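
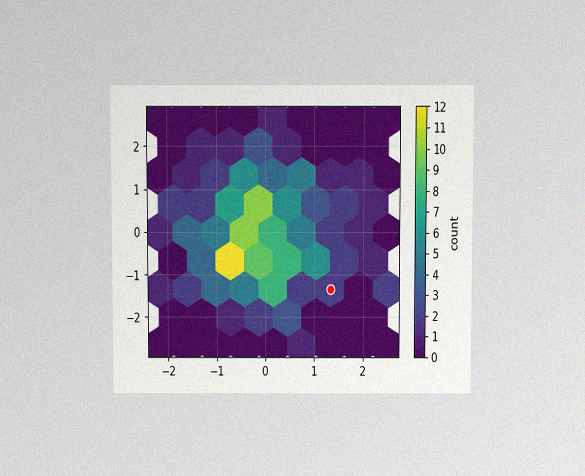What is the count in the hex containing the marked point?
The chart is viewed slightly from above, with some photo noise. The marked hex reads 2 on the colorbar.

2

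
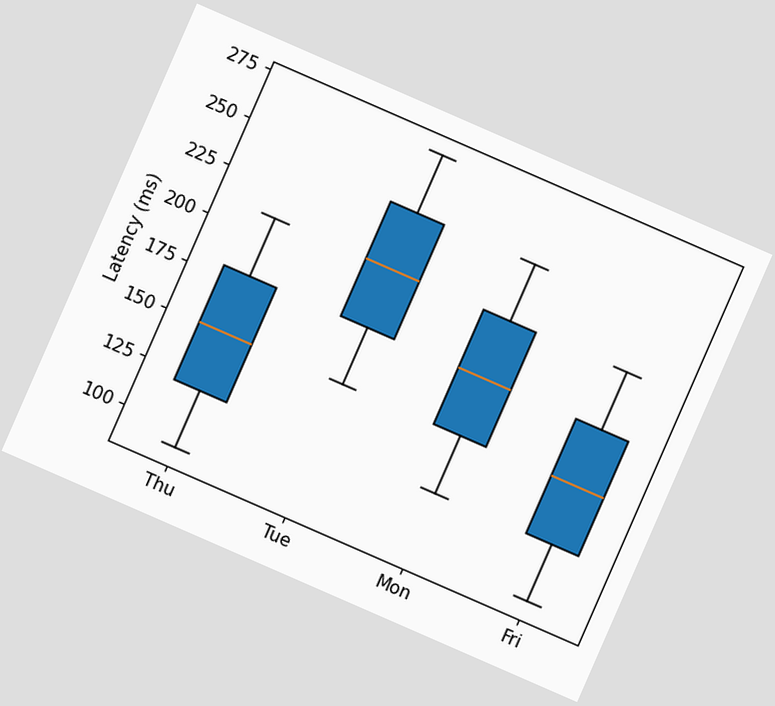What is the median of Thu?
150ms

The chart is tilted about 24° clockwise. The median line in the Thu box sits at 150ms.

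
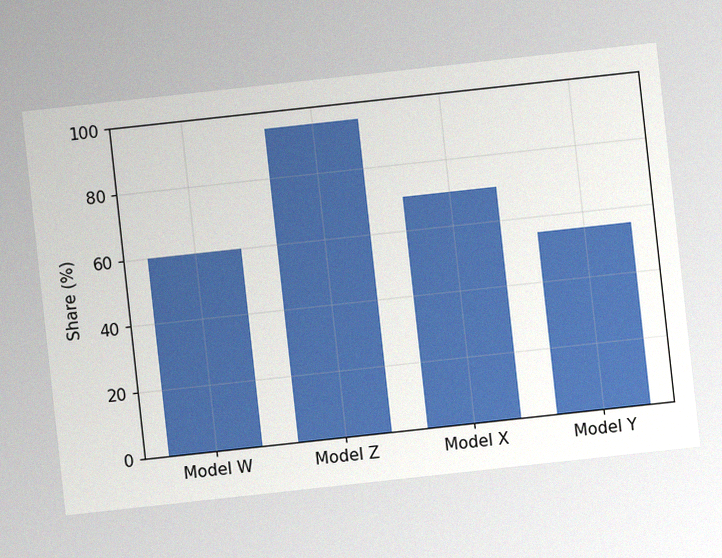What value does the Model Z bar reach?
The chart is tilted about 6° counter-clockwise, with some photo noise. Reading along the chart's y-axis, the Model Z bar reaches 95%.

95%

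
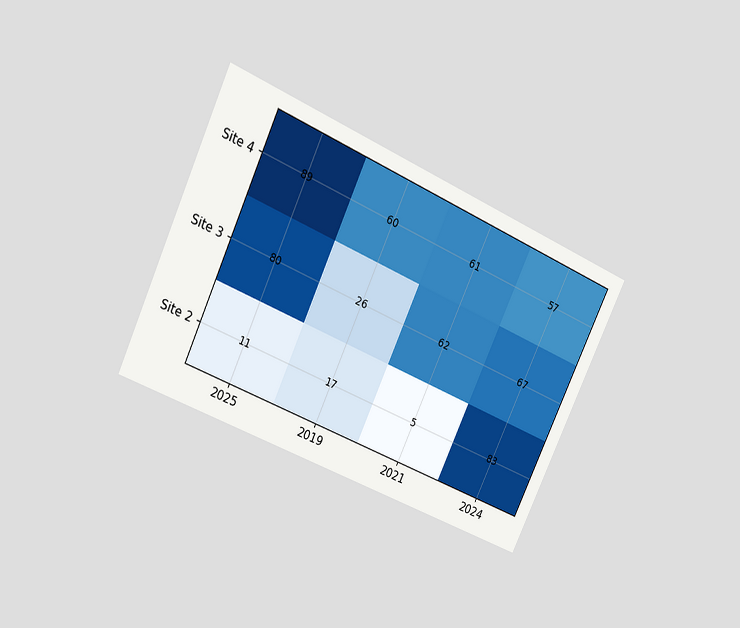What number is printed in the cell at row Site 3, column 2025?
80

The chart is tilted about 25° clockwise and viewed at a slight angle. The (Site 3, 2025) cell reads 80.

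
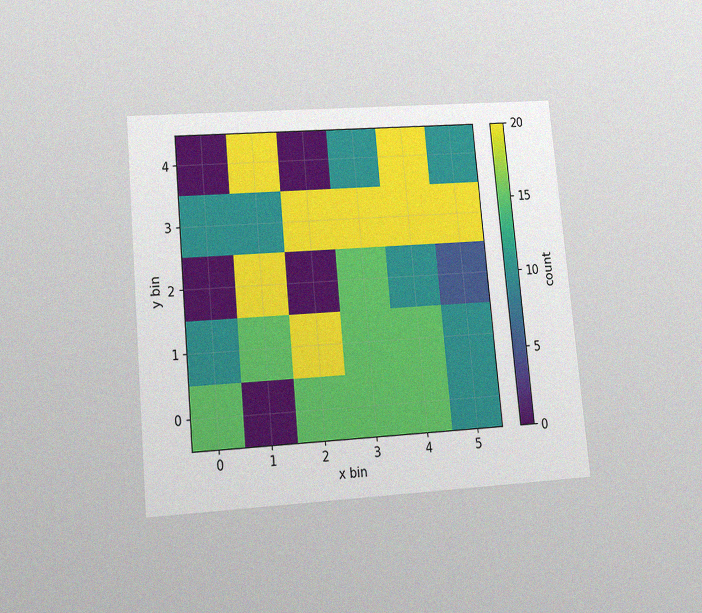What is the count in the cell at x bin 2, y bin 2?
0

The chart is tilted about 5° counter-clockwise and viewed slightly from below, with some photo noise. Matching the cell (2, 2) against the colorbar gives 0.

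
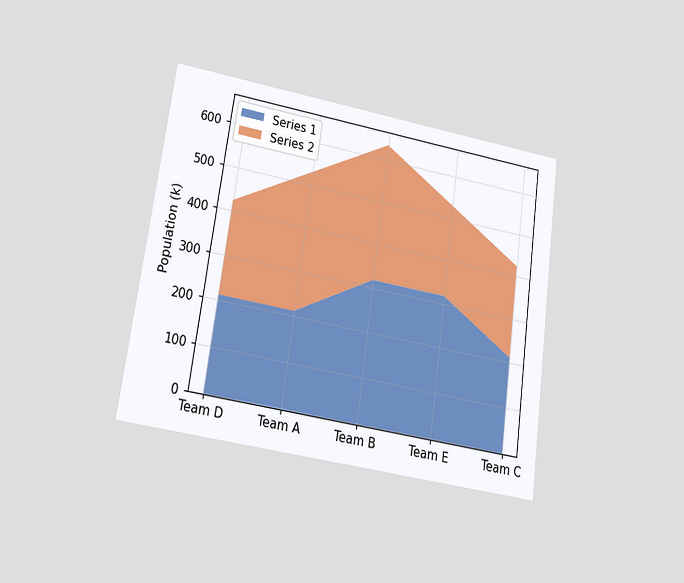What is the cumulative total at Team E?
530k

The chart is tilted about 8° clockwise and viewed at a slight angle. The stacked total at Team E reaches 530k.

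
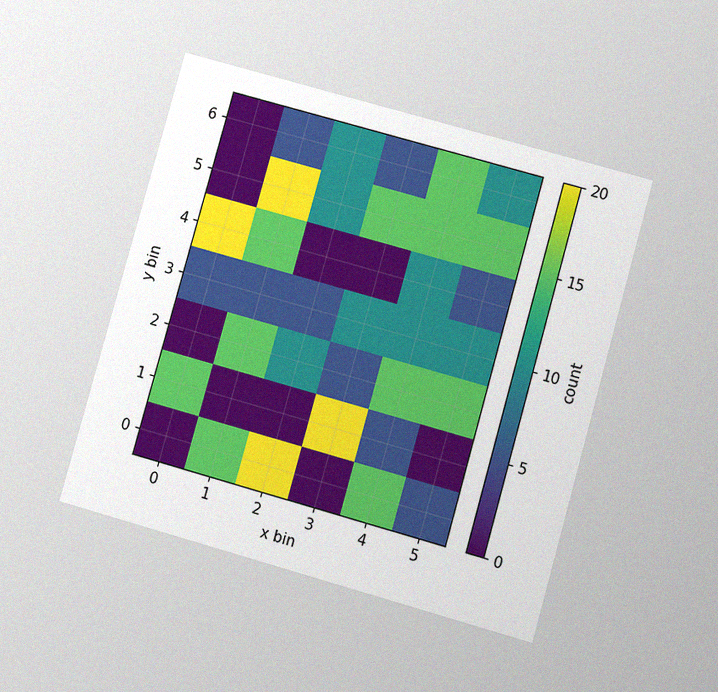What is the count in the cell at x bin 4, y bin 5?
The chart is tilted about 16° clockwise and viewed at a slight angle, with some photo noise. Matching the cell (4, 5) against the colorbar gives 15.

15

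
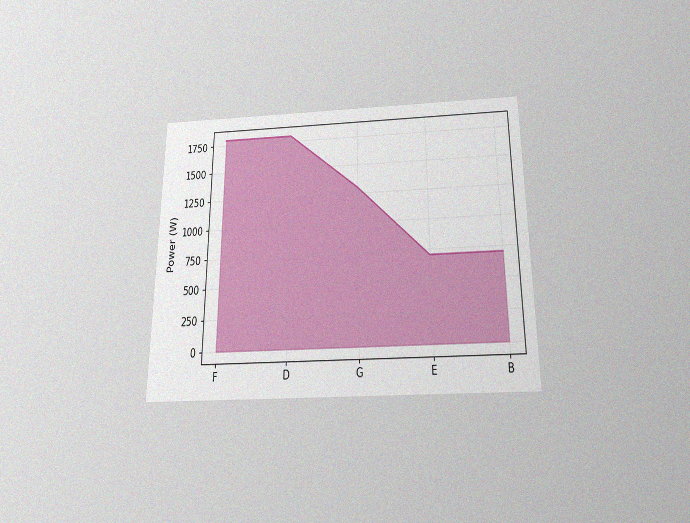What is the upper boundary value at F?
The chart is viewed slightly from below, with some photo noise. At F the upper boundary is at 1800W.

1800W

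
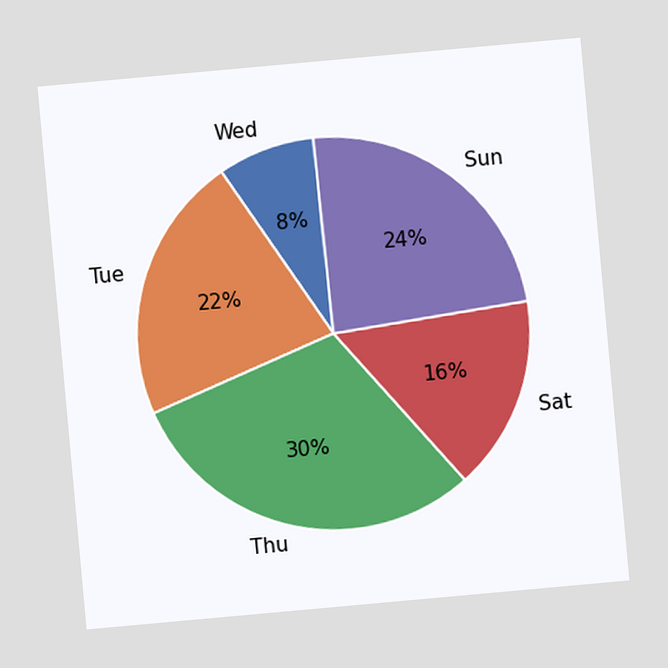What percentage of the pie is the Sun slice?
24%

The chart is tilted about 5° counter-clockwise. The Sun slice takes up 24% of the pie.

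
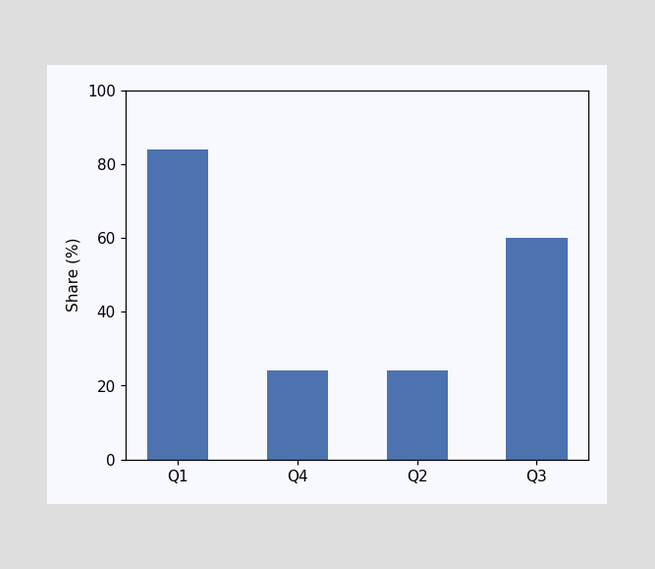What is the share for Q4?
24%

Reading along the chart's y-axis, the Q4 bar reaches 24%.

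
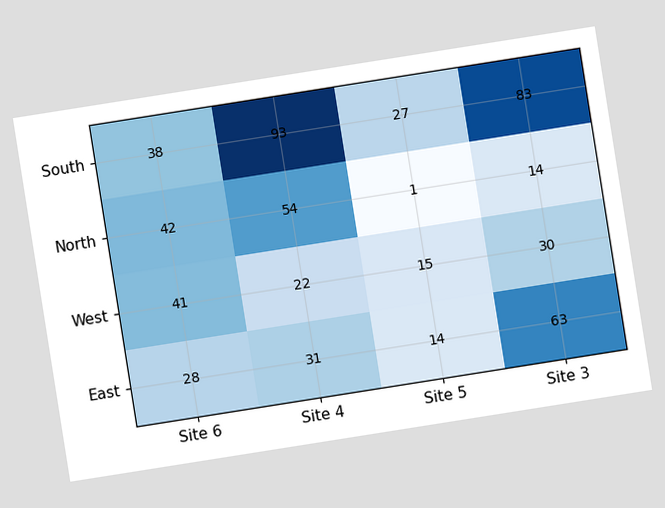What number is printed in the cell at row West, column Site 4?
The chart is tilted about 9° counter-clockwise. The (West, Site 4) cell reads 22.

22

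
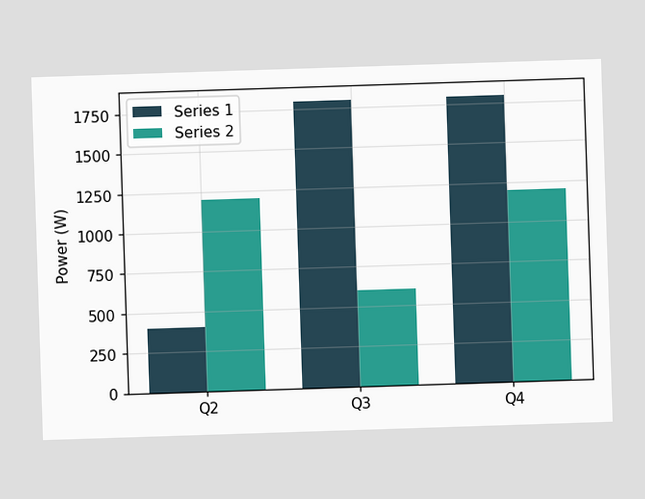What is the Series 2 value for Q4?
1200W

The Series 2 bar at Q4 reaches 1200W on the y-axis.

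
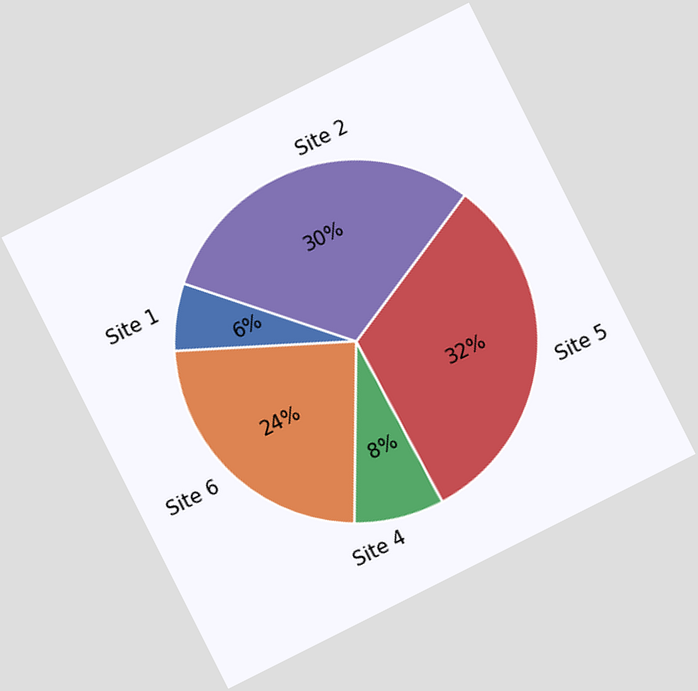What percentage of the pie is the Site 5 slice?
32%

The chart is tilted about 27° counter-clockwise. The Site 5 slice takes up 32% of the pie.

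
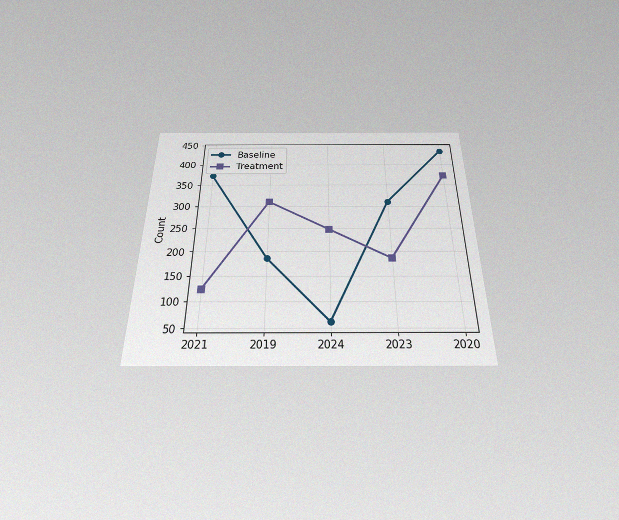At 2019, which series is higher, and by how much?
The chart is viewed slightly from below, with some photo noise. At 2019, Treatment sits above the other line by 124.

Treatment, by 124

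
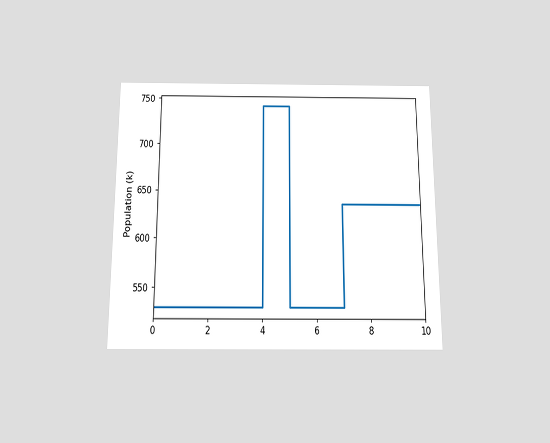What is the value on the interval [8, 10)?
The chart is viewed slightly from below. On [8, 10) the step sits at 636k.

636k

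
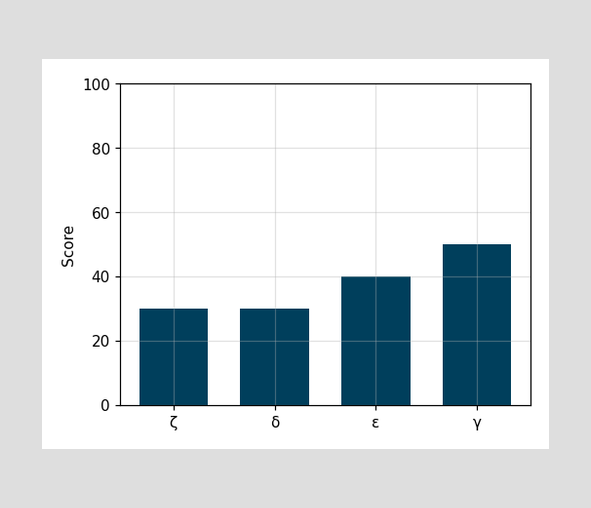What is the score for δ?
30

Reading along the chart's y-axis, the δ bar reaches 30.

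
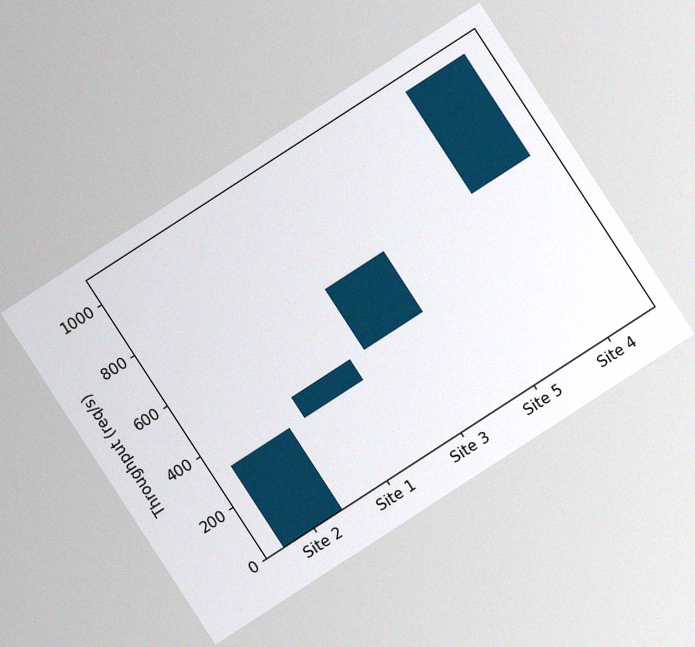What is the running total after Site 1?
The chart is tilted about 33° counter-clockwise, with some photo noise. After Site 1 the running total reaches 400req/s.

400req/s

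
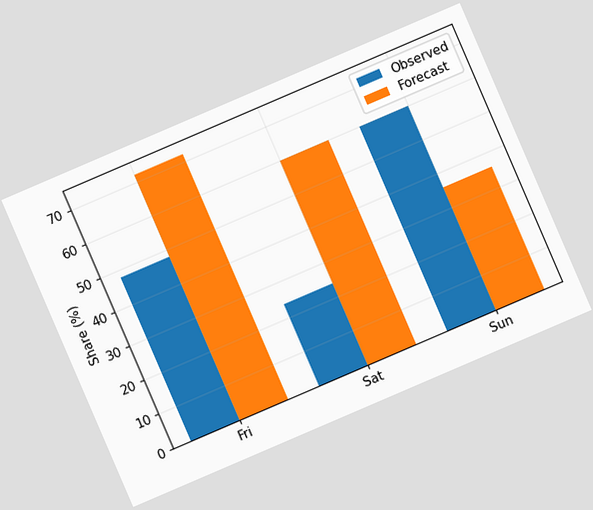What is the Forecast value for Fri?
The chart is tilted about 23° counter-clockwise. The Forecast bar at Fri reaches 72% on the y-axis.

72%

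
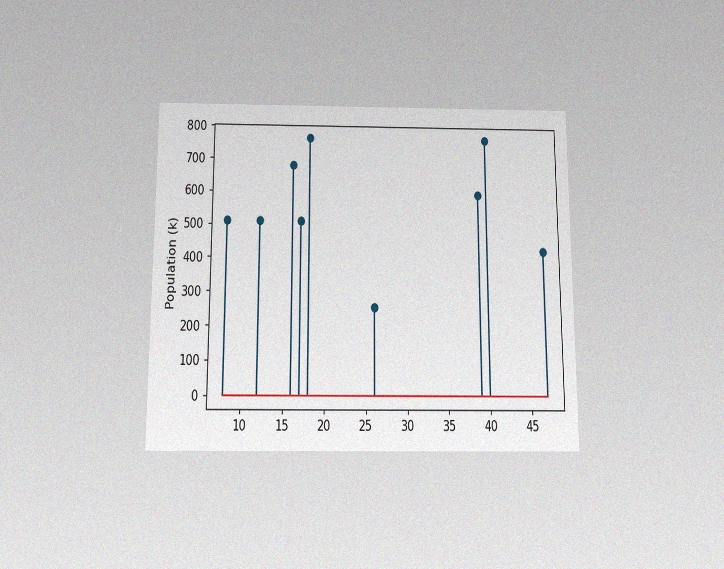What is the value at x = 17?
The chart is viewed slightly from below, with some photo noise. The stem at x=17 reaches 510k.

510k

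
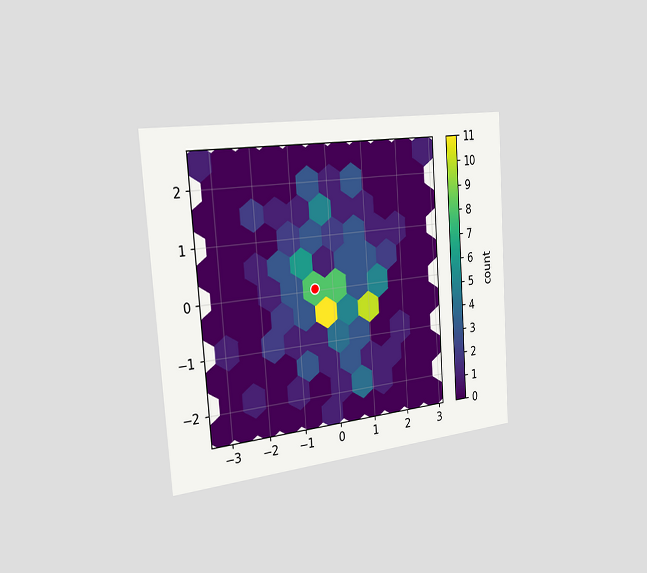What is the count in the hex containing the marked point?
The chart is tilted about 4° counter-clockwise and viewed slightly from the left. The marked hex reads 8 on the colorbar.

8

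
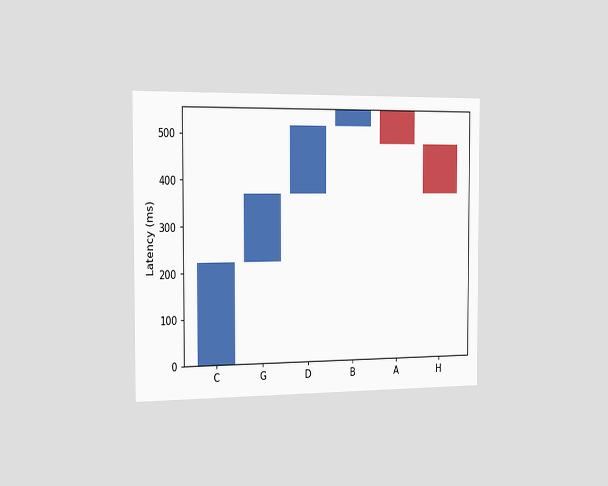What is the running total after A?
The chart is viewed slightly from the left. After A the running total reaches 481ms.

481ms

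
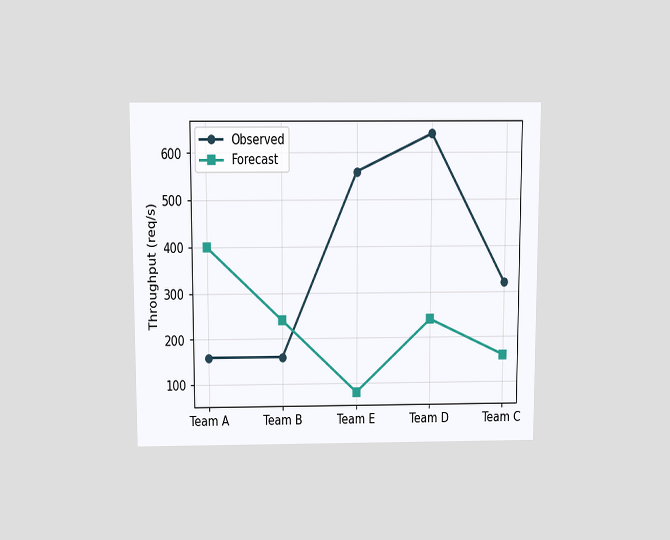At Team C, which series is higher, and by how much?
Observed, by 160req/s

The chart is viewed slightly from above. At Team C, Observed sits above the other line by 160req/s.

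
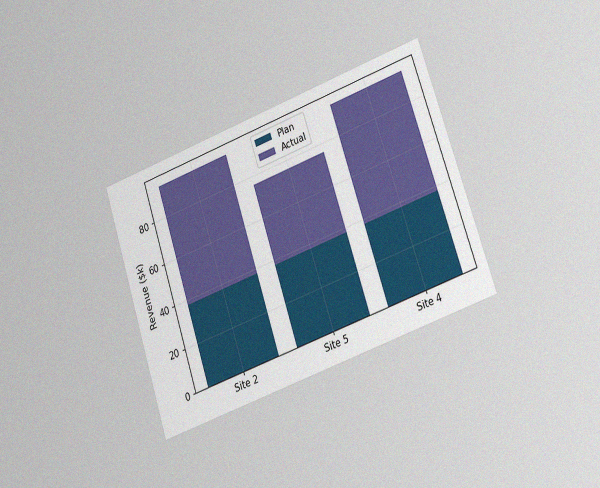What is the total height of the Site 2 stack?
$95k

The chart is tilted about 19° counter-clockwise and viewed slightly from the right, with some photo noise. The Site 2 stack's top reaches $95k on the y-axis.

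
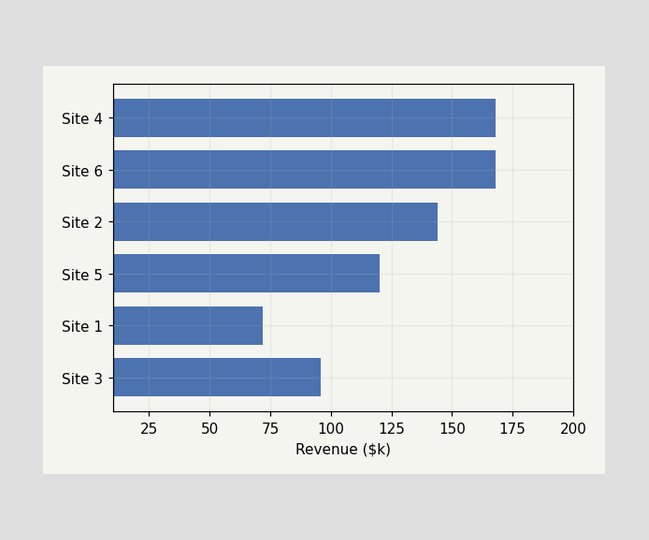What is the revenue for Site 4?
$168k

Reading along the chart's x-axis, the Site 4 bar reaches $168k.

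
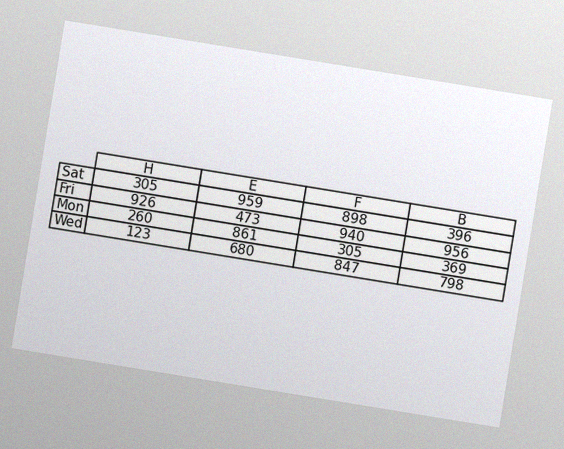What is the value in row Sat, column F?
898

The chart is tilted about 9° clockwise, with some photo noise. The (Sat, F) cell reads 898.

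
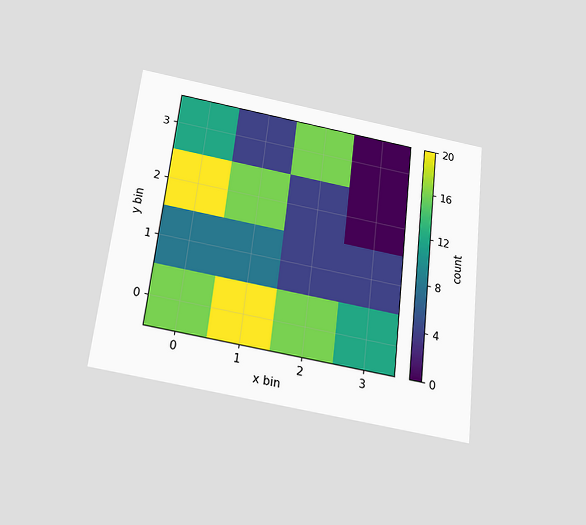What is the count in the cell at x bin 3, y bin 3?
0

The chart is tilted about 6° clockwise and viewed slightly from below. Matching the cell (3, 3) against the colorbar gives 0.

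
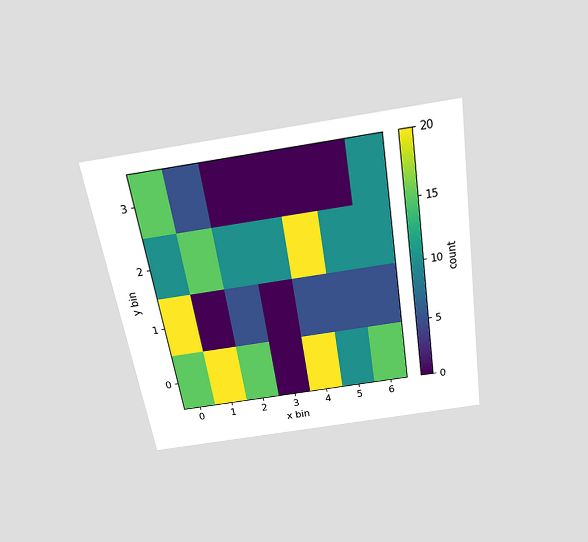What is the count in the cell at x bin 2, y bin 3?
The chart is tilted about 9° counter-clockwise and viewed slightly from above. Matching the cell (2, 3) against the colorbar gives 0.

0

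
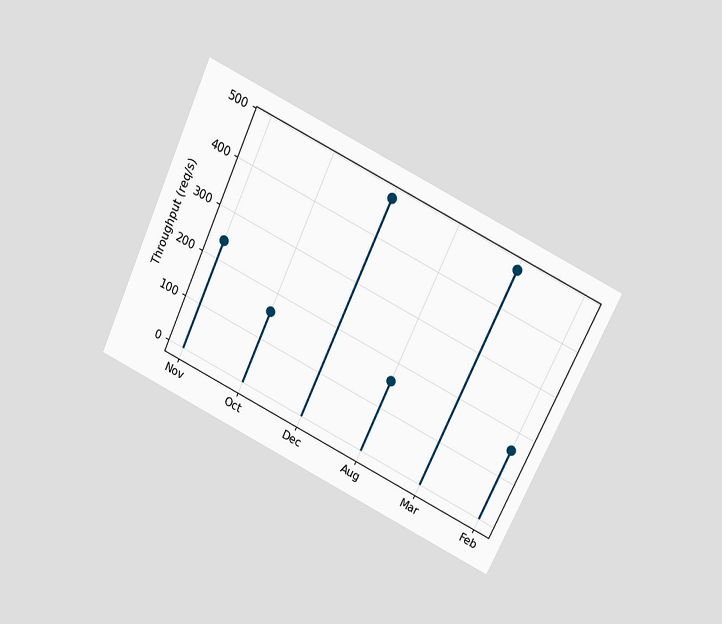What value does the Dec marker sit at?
480req/s

The chart is tilted about 25° clockwise and viewed slightly from above. The Dec marker sits at 480req/s.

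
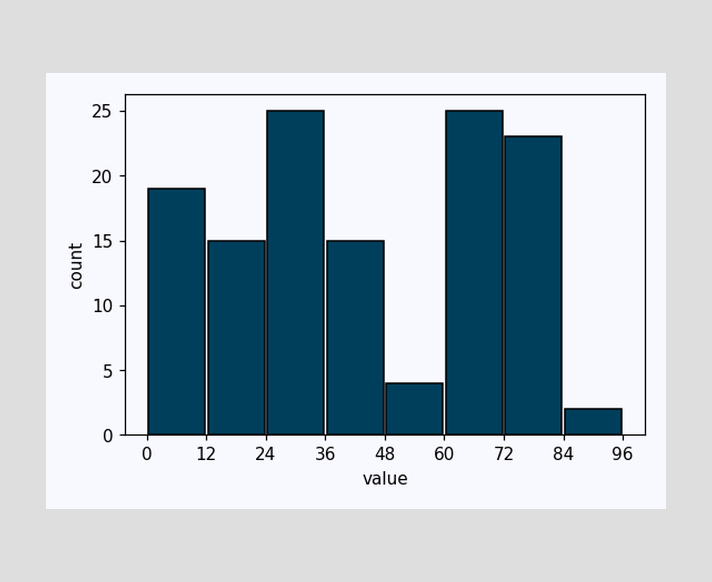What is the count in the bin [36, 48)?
15

The [36, 48) bin has height 15.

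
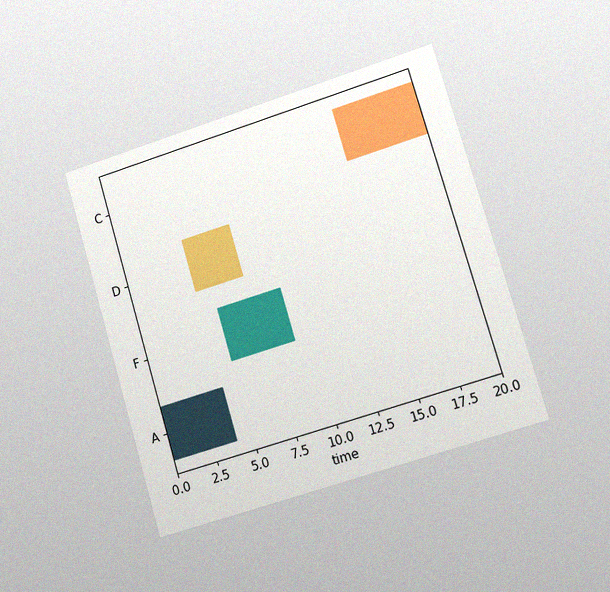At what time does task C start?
The chart is tilted about 17° counter-clockwise and viewed slightly from the right, with some photo noise. The C bar begins at t=15.

15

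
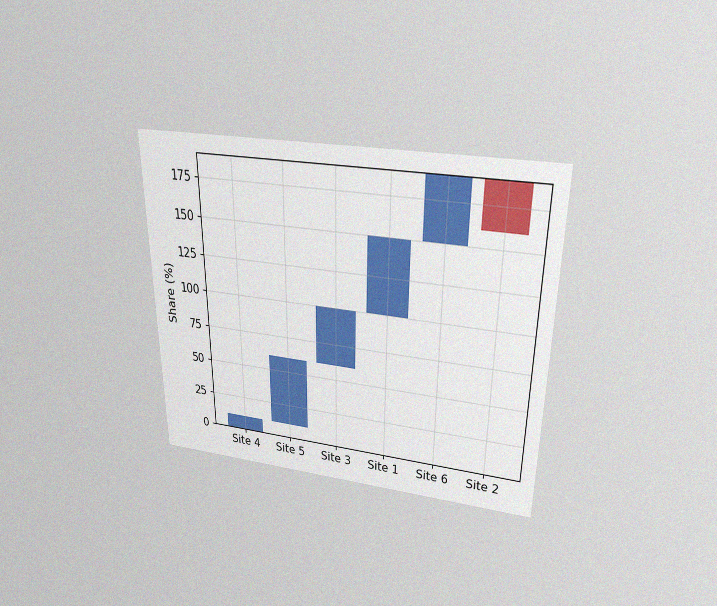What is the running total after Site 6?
190%

The chart is viewed slightly from above, with some photo noise. After Site 6 the running total reaches 190%.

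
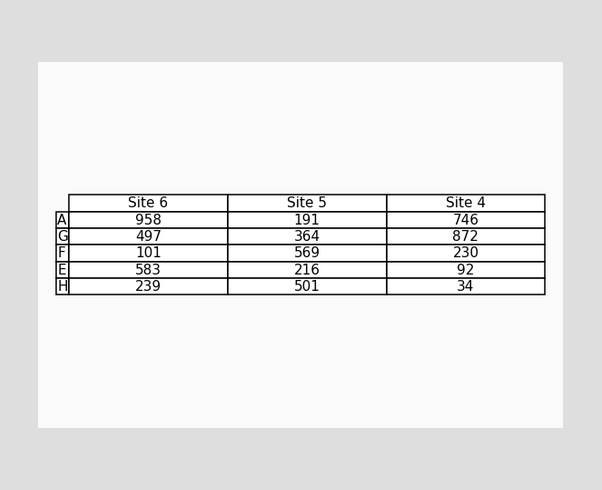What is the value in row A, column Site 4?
The (A, Site 4) cell reads 746.

746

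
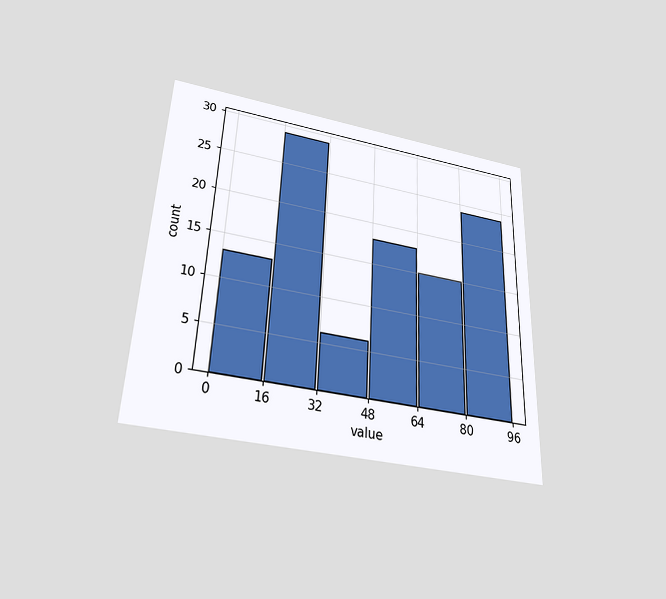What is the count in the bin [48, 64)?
The chart is tilted about 2° clockwise and viewed slightly from below. The [48, 64) bin has height 18.

18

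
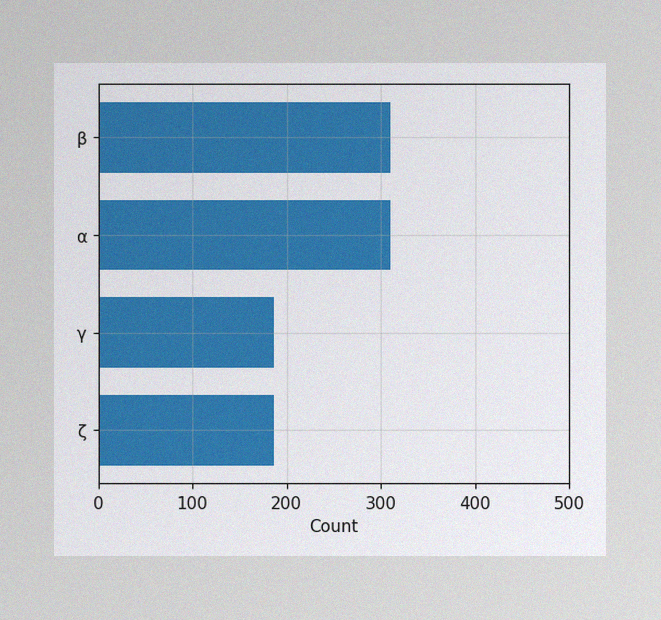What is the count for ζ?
186

The image has some photo noise and uneven lighting. Reading along the chart's x-axis, the ζ bar reaches 186.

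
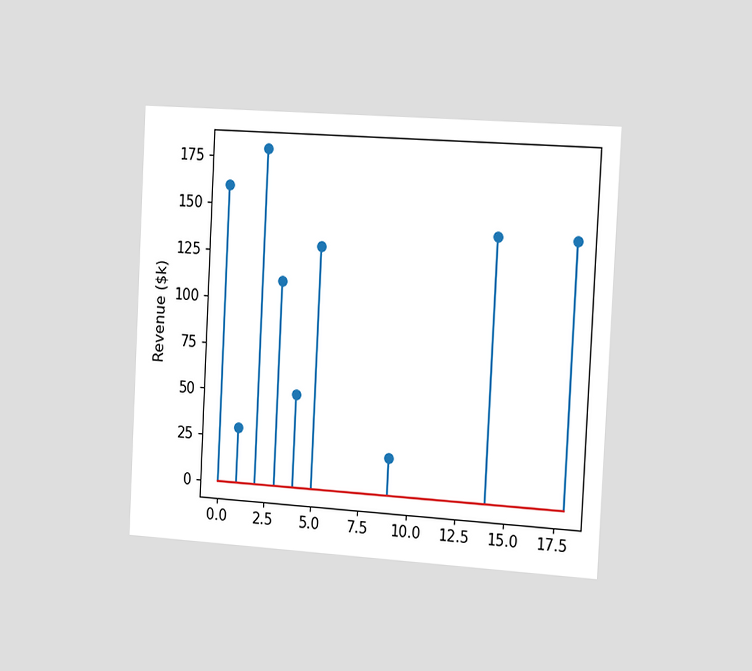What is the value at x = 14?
$140k

The chart is tilted about 3° clockwise and viewed slightly from the right. The stem at x=14 reaches $140k.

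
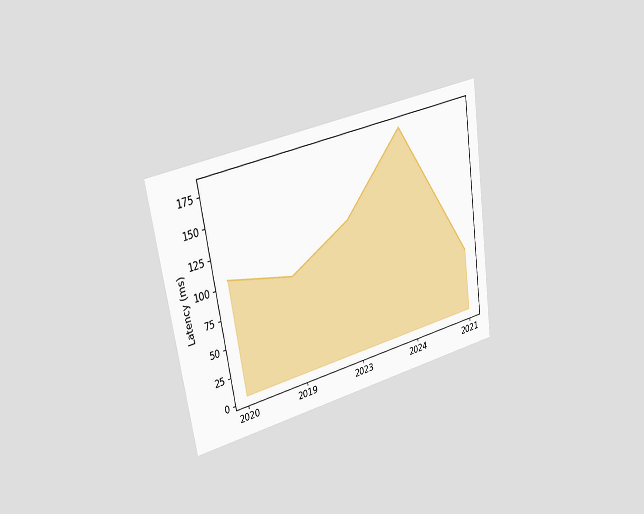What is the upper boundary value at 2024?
180ms

The chart is tilted about 9° counter-clockwise and viewed slightly from the left. At 2024 the upper boundary is at 180ms.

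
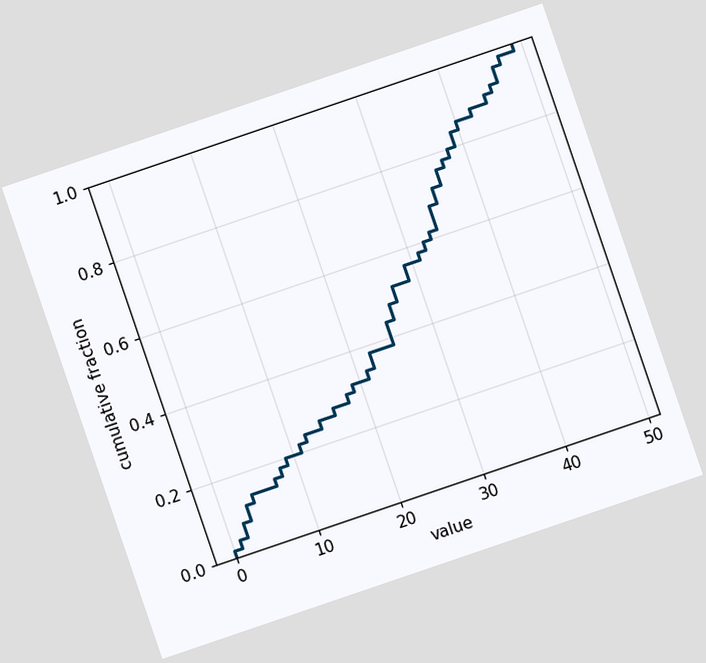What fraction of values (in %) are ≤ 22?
The chart is tilted about 19° counter-clockwise. At x=22 the ECDF step is at 38%.

38%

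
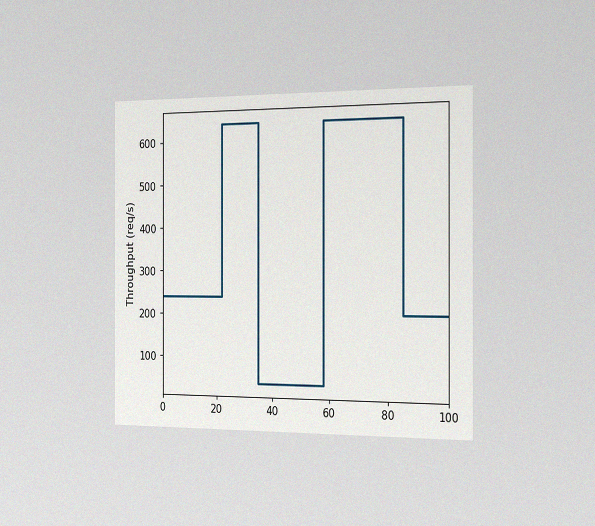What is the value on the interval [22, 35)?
640req/s

The chart is viewed slightly from the right, with some photo noise. On [22, 35) the step sits at 640req/s.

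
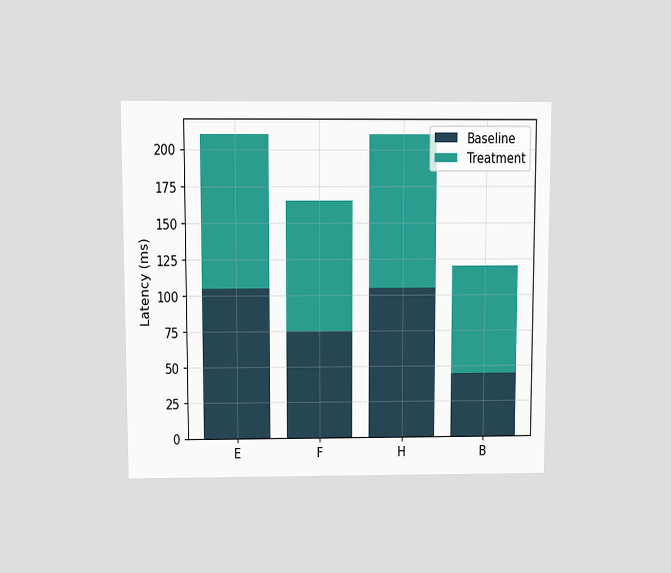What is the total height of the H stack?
The chart is viewed slightly from above. The H stack's top reaches 210ms on the y-axis.

210ms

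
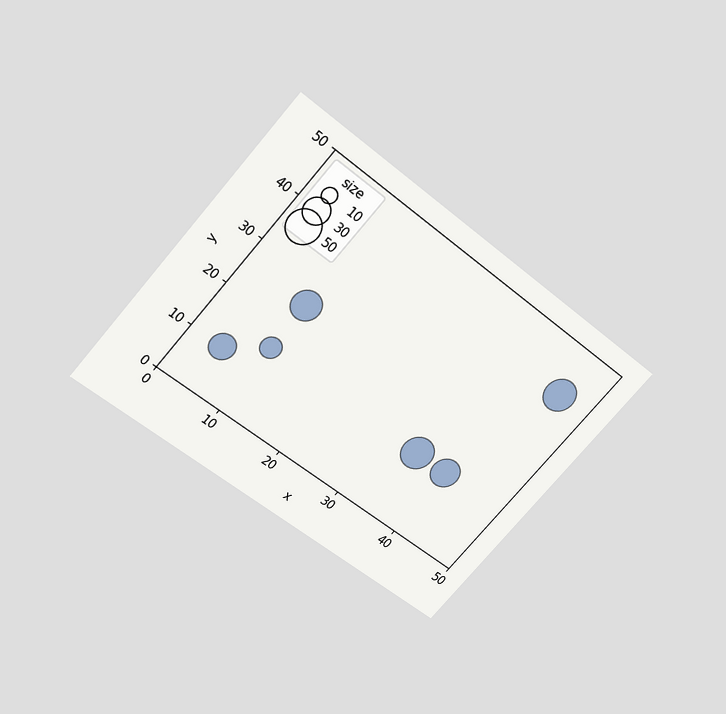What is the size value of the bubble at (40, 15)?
40

The chart is tilted about 41° clockwise and viewed slightly from above. Matching the bubble at (40, 15) against the size legend gives 40.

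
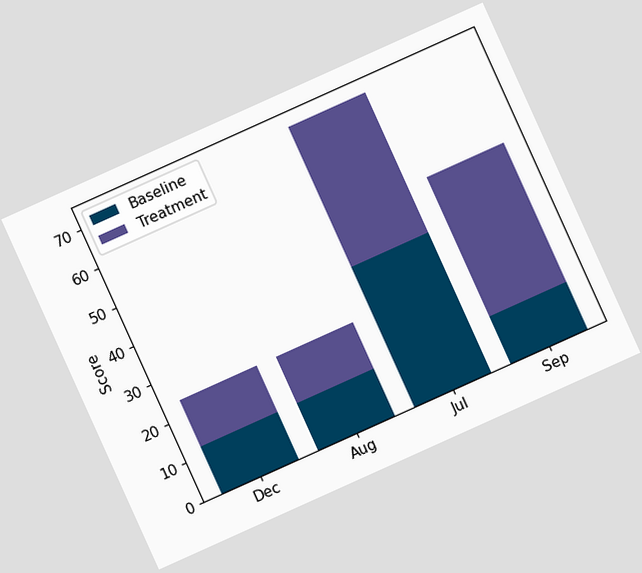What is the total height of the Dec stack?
The chart is tilted about 24° counter-clockwise. The Dec stack's top reaches 24 on the y-axis.

24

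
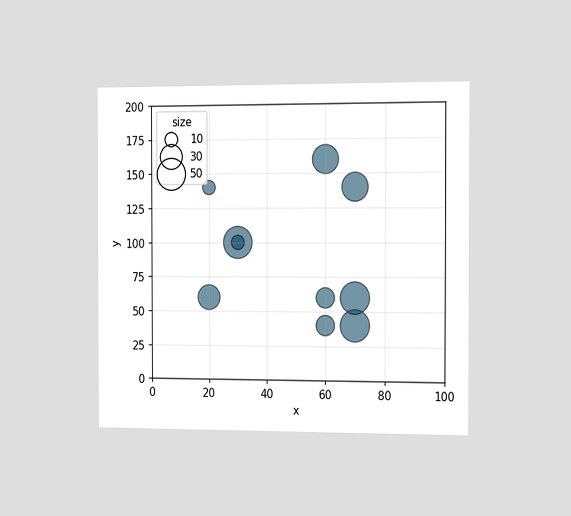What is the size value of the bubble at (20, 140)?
The chart is viewed slightly from the right. Matching the bubble at (20, 140) against the size legend gives 10.

10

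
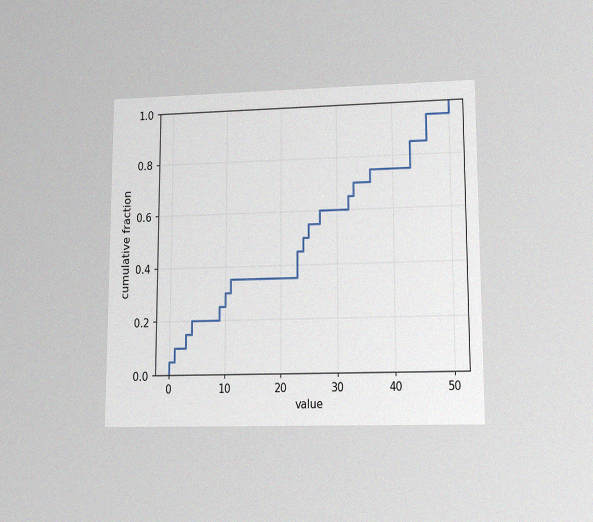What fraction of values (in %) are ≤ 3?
The chart is viewed at a slight angle, with some photo noise. At x=3 the ECDF step is at 15%.

15%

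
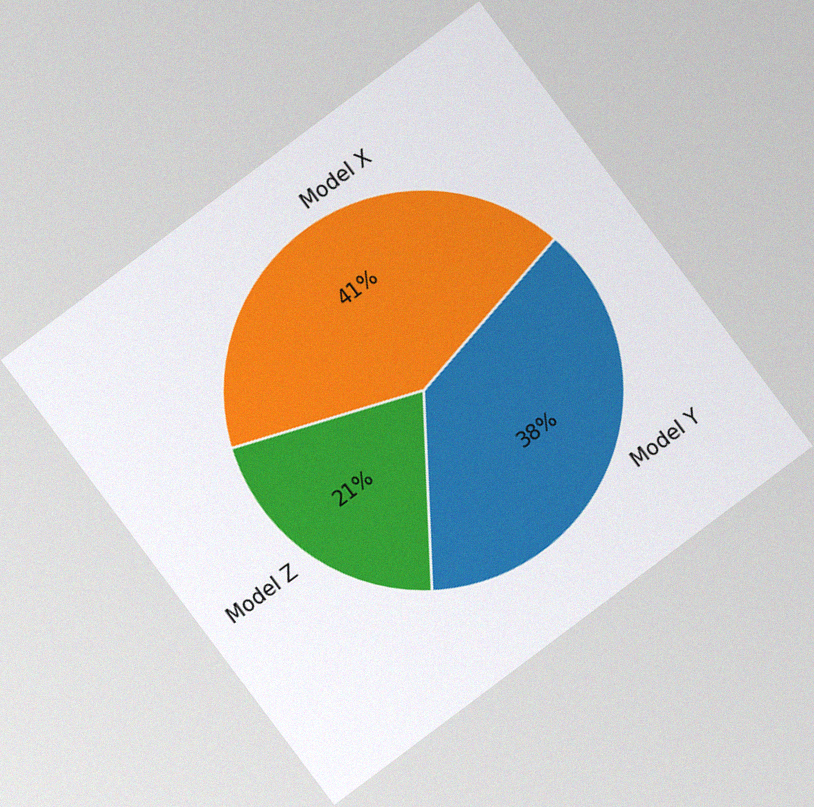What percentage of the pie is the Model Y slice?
The chart is tilted about 37° counter-clockwise, with some photo noise. The Model Y slice takes up 38% of the pie.

38%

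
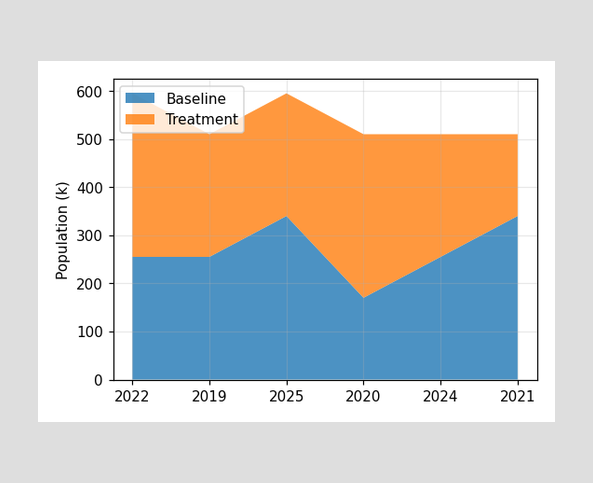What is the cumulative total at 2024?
510k

The stacked total at 2024 reaches 510k.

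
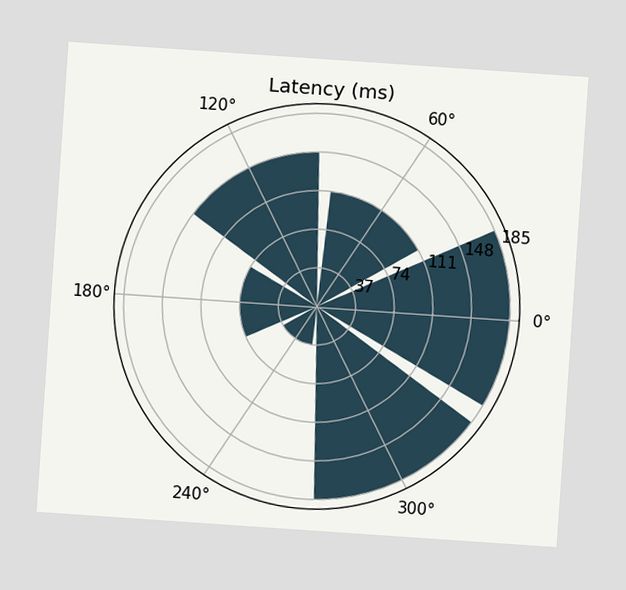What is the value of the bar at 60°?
111ms

The chart is tilted about 4° clockwise. The bar at 60° reaches 111ms on the radial axis.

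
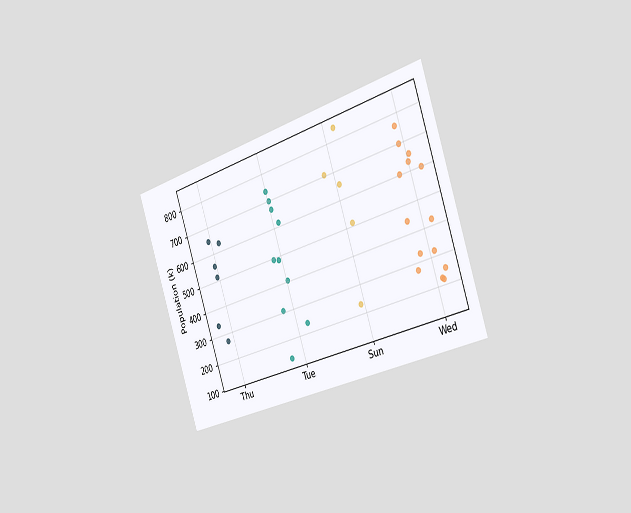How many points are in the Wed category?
14

The chart is tilted about 19° counter-clockwise and viewed slightly from the right. Counting the markers in the Wed column gives 14.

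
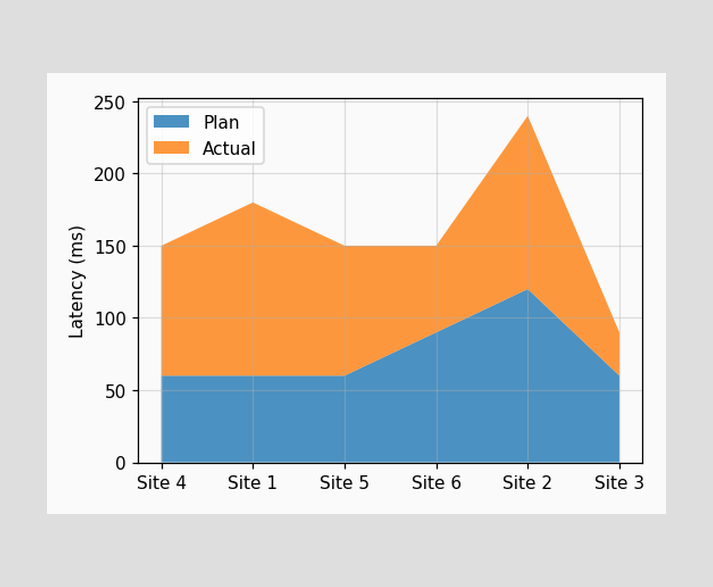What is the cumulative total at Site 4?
150ms

The stacked total at Site 4 reaches 150ms.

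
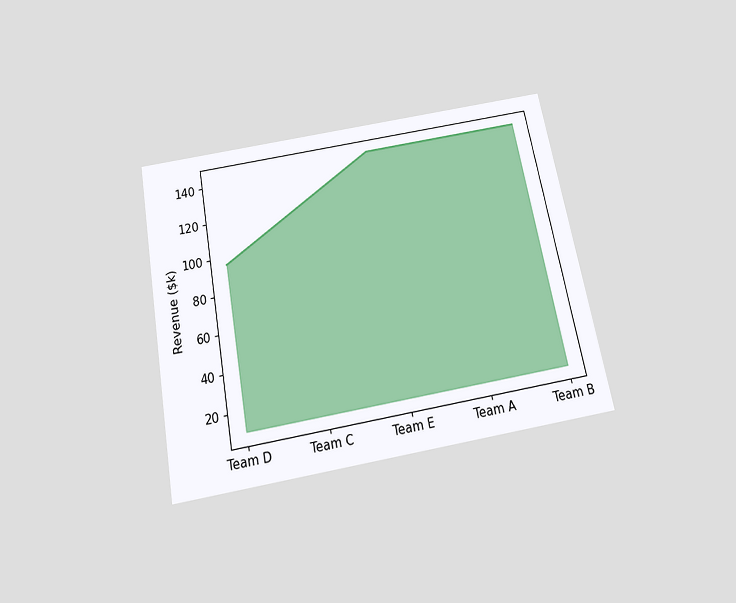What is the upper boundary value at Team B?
$144k

The chart is tilted about 10° counter-clockwise and viewed slightly from below. At Team B the upper boundary is at $144k.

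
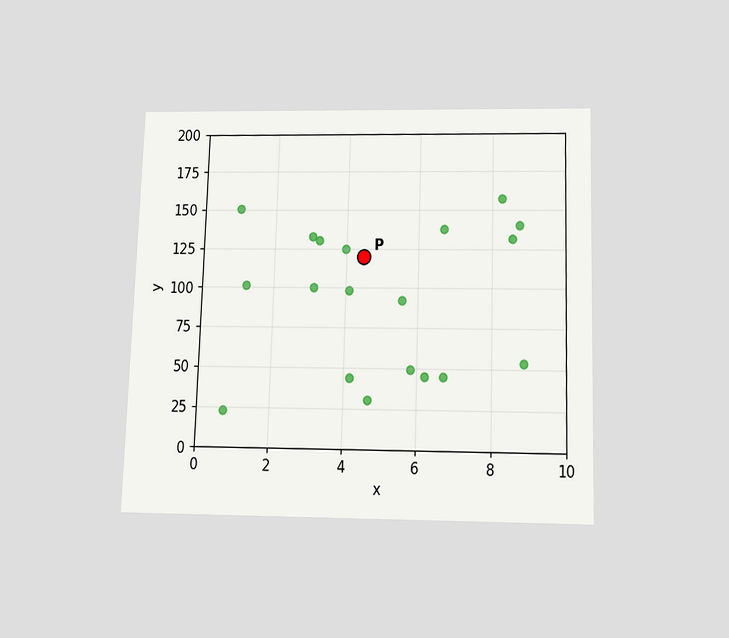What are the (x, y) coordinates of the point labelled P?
The chart is viewed slightly from below. Following the gridlines from P to each axis, P sits at (4.5, 120).

(4.5, 120)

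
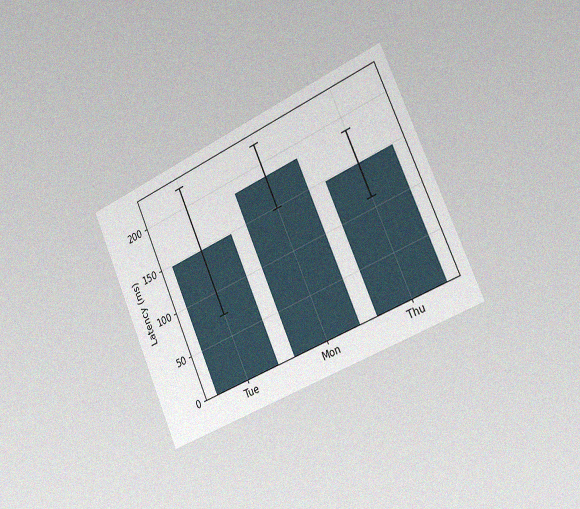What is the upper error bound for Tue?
222ms

The chart is tilted about 24° counter-clockwise and viewed slightly from the right, with some photo noise. The Tue bar's upper whisker reaches 222ms.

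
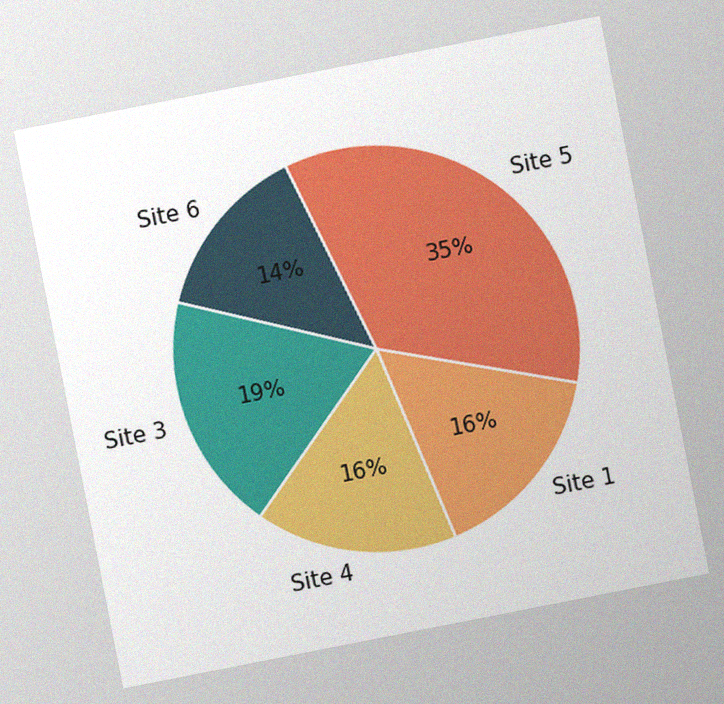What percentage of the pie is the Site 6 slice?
14%

The chart is tilted about 11° counter-clockwise, with some photo noise. The Site 6 slice takes up 14% of the pie.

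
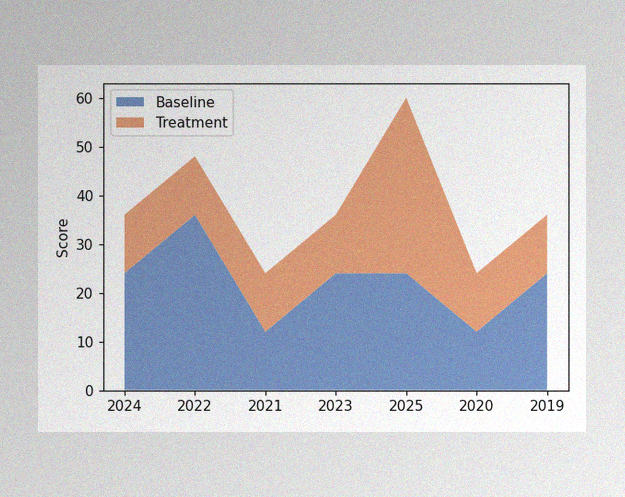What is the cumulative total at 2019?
36

The image has some photo noise and uneven lighting. The stacked total at 2019 reaches 36.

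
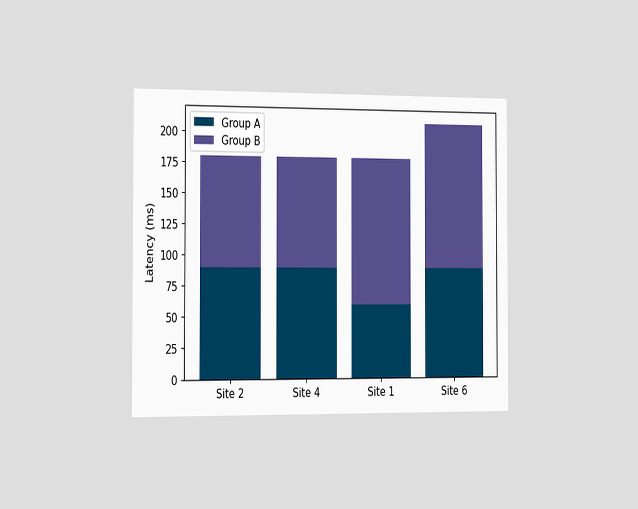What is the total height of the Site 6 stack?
The chart is viewed slightly from the left. The Site 6 stack's top reaches 210ms on the y-axis.

210ms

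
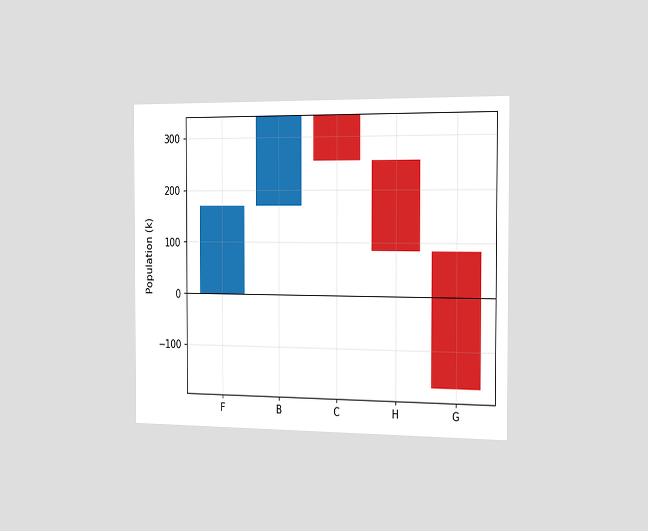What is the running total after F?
The chart is viewed slightly from the right. After F the running total reaches 170k.

170k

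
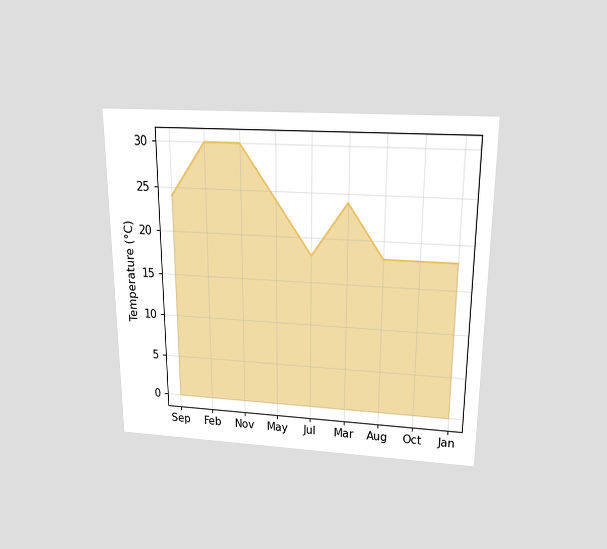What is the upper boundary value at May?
24°C

The chart is viewed slightly from above. At May the upper boundary is at 24°C.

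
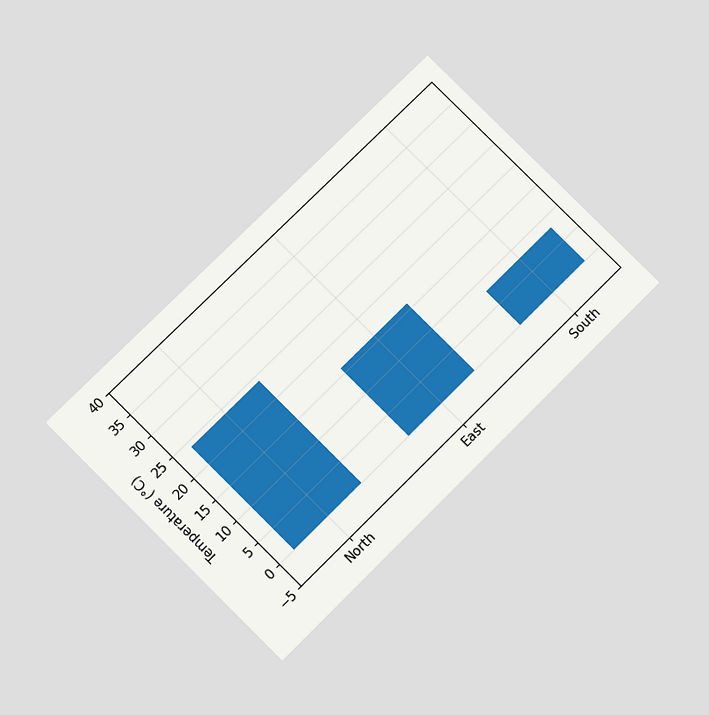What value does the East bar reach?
16°C

The chart is tilted about 45° counter-clockwise and viewed slightly from below. Reading along the chart's y-axis, the East bar reaches 16°C.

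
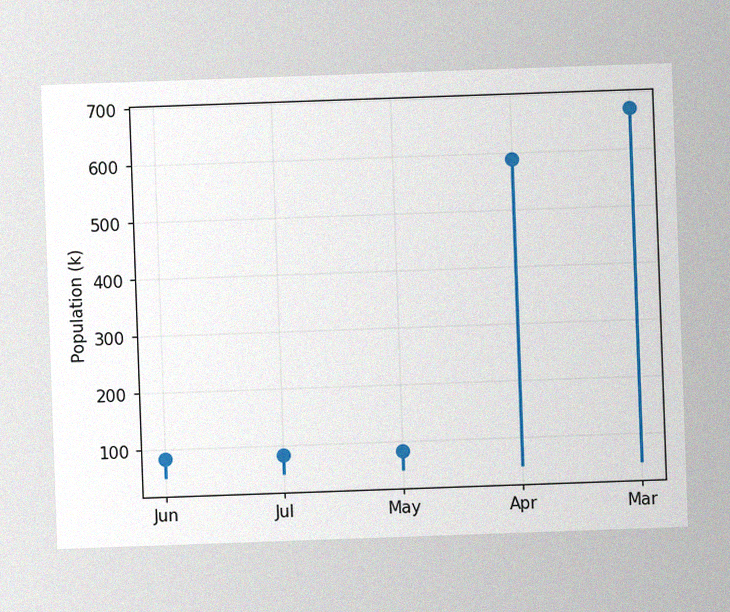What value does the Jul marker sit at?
84k

The chart is tilted about 2° counter-clockwise, with some photo noise. The Jul marker sits at 84k.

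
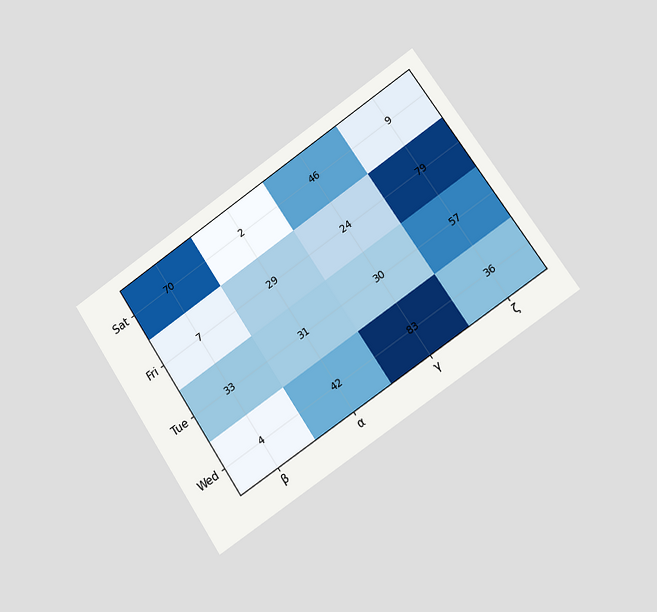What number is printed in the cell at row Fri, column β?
7

The chart is tilted about 34° counter-clockwise and viewed at a slight angle. The (Fri, β) cell reads 7.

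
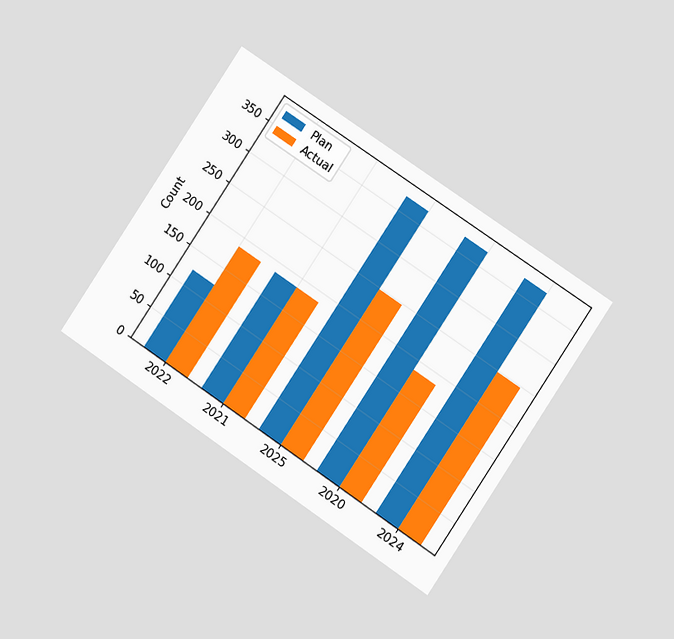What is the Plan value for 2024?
The chart is tilted about 34° clockwise and viewed at a slight angle. The Plan bar at 2024 reaches 372 on the y-axis.

372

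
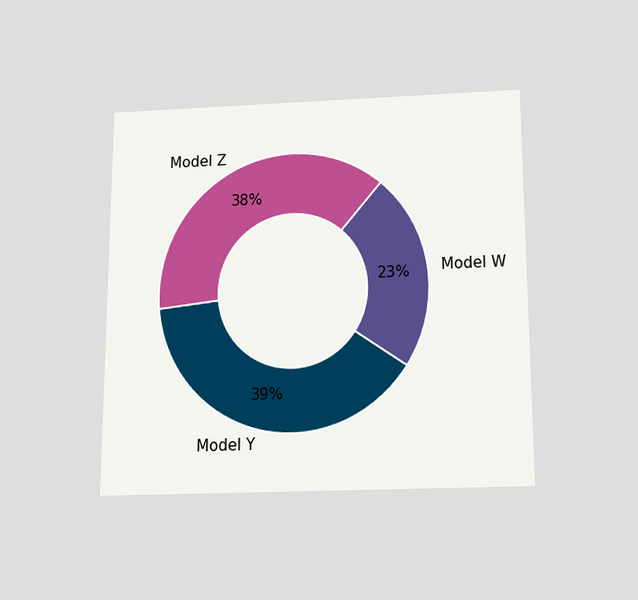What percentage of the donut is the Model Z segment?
38%

The chart is viewed slightly from below. The Model Z segment takes up 38% of the ring.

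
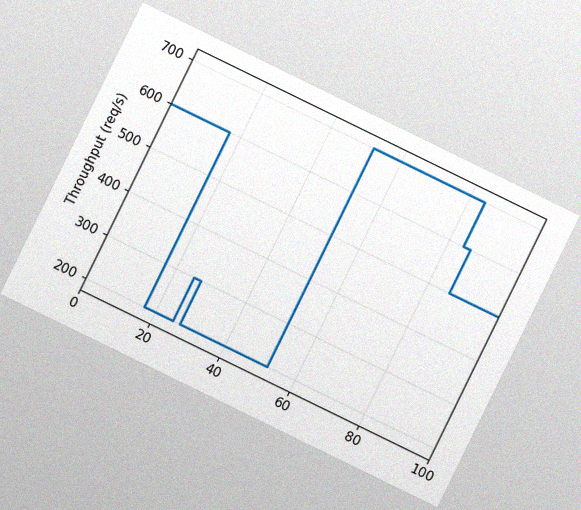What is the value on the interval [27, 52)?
The chart is tilted about 26° clockwise, with some photo noise. On [27, 52) the step sits at 200req/s.

200req/s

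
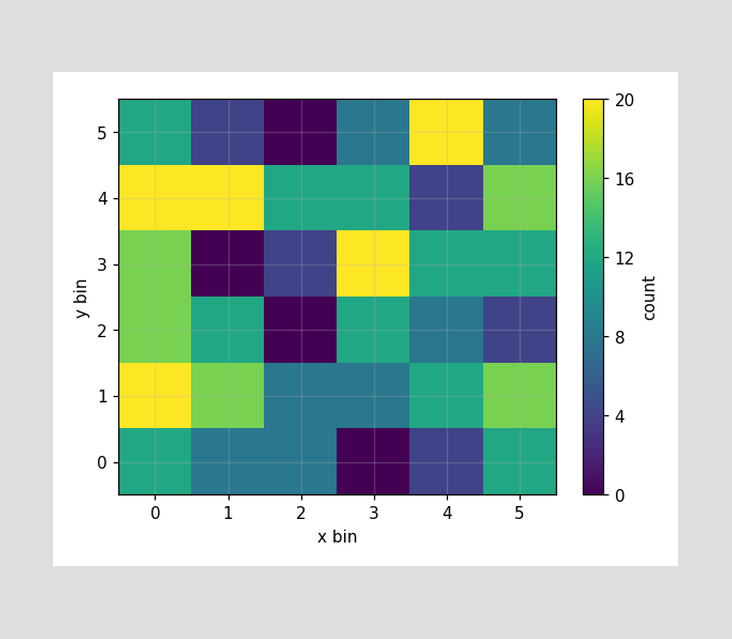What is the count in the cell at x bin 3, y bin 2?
Matching the cell (3, 2) against the colorbar gives 12.

12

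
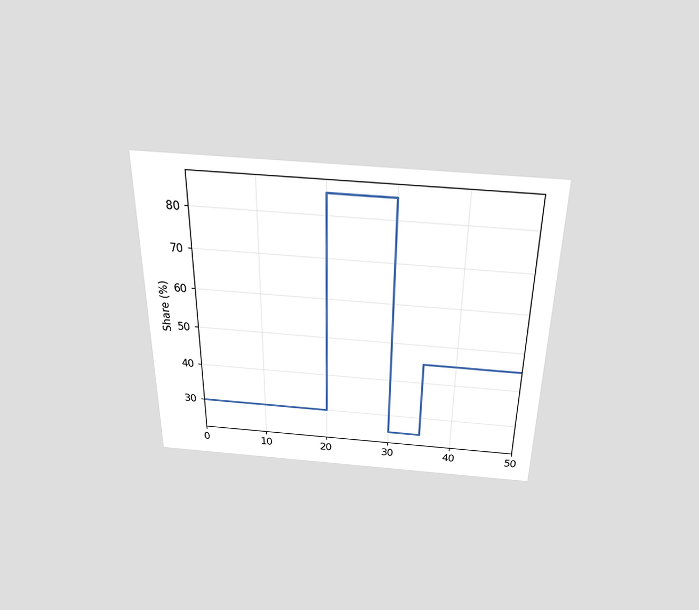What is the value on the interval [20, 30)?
85%

The chart is viewed slightly from above. On [20, 30) the step sits at 85%.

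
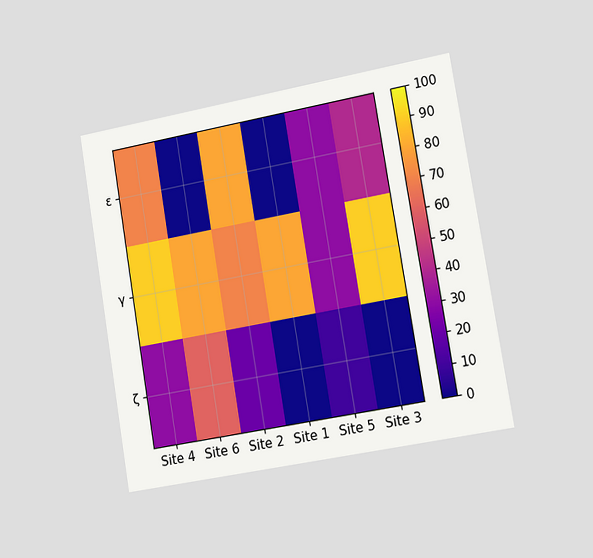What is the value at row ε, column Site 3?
The chart is tilted about 9° counter-clockwise and viewed slightly from the right. Matching cell (ε, Site 3) against the colorbar gives 40.

40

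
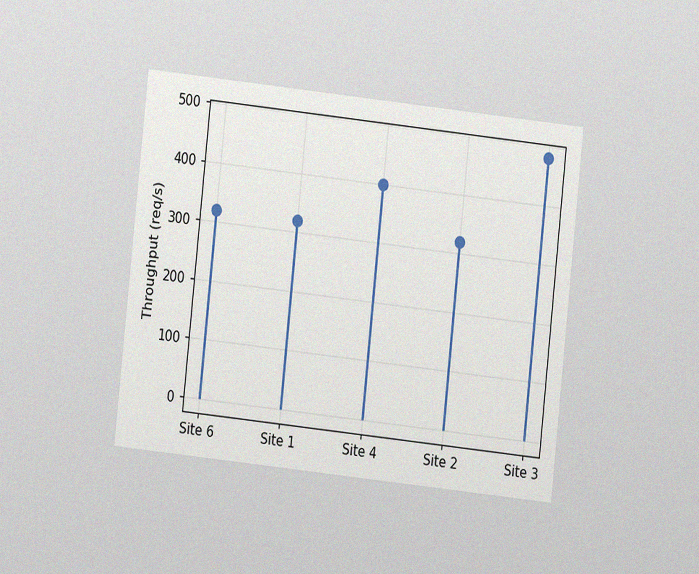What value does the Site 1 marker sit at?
The chart is tilted about 6° clockwise and viewed at a slight angle, with some photo noise. The Site 1 marker sits at 320req/s.

320req/s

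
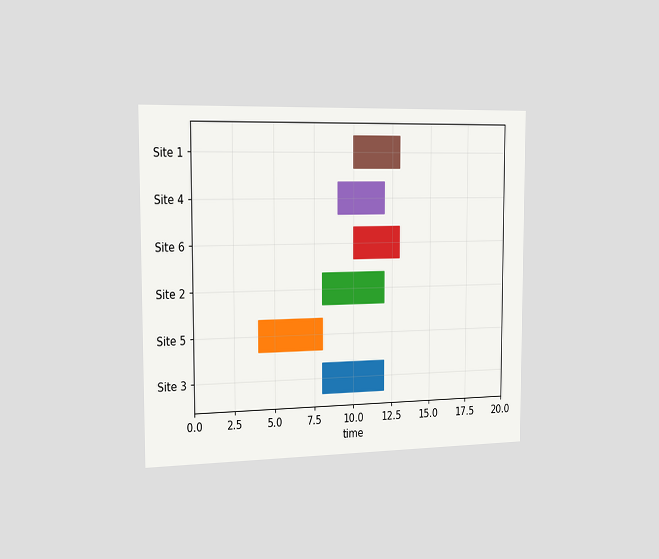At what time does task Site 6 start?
10

The chart is viewed slightly from the left. The Site 6 bar begins at t=10.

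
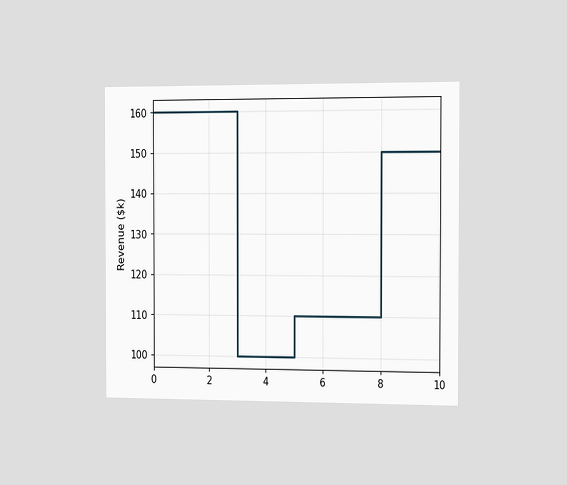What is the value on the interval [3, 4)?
The chart is viewed slightly from the right. On [3, 4) the step sits at $100k.

$100k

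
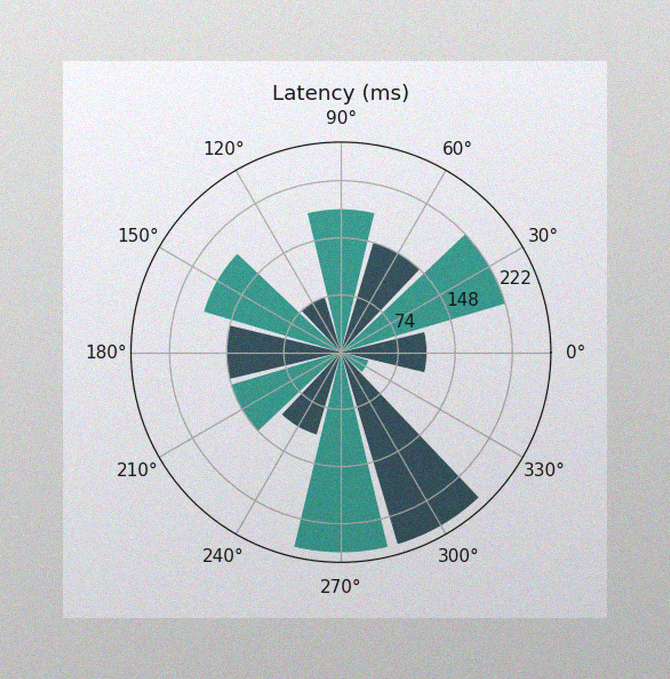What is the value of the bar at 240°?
111ms

The image has some photo noise and uneven lighting. The bar at 240° reaches 111ms on the radial axis.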